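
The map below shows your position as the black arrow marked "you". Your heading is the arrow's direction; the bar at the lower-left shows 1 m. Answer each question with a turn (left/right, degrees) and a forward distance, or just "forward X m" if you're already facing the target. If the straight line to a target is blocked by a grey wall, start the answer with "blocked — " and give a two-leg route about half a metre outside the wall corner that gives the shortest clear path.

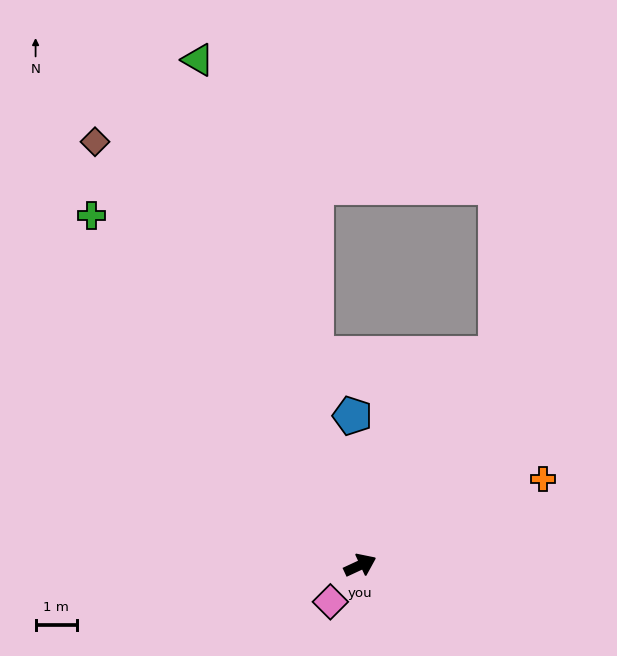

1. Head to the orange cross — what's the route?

forward 4.9 m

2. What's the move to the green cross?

turn left 103°, forward 10.6 m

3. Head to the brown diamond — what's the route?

turn left 97°, forward 12.0 m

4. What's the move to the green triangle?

turn left 83°, forward 12.8 m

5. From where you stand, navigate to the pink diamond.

turn right 154°, forward 1.1 m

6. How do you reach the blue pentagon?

turn left 68°, forward 3.6 m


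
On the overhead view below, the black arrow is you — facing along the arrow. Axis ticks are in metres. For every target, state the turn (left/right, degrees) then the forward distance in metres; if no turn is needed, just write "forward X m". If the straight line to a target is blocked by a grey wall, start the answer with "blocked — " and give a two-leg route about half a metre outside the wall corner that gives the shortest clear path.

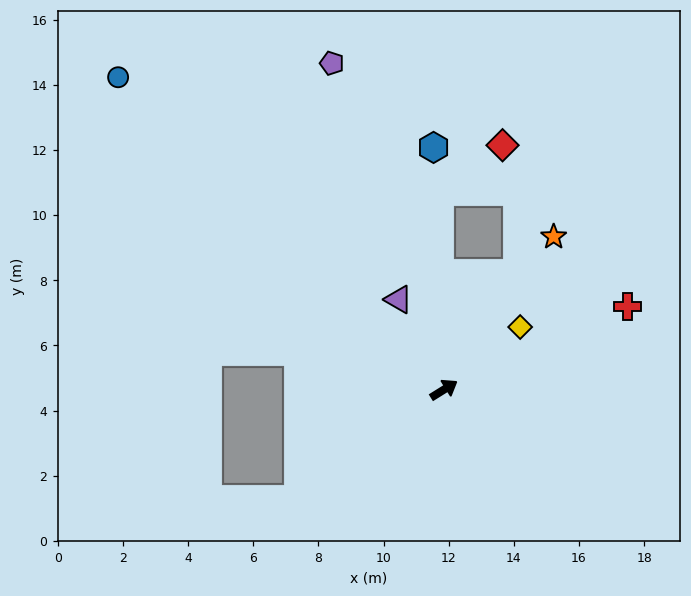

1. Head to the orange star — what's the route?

turn left 22°, forward 5.8 m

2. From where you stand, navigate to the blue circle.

turn left 104°, forward 13.9 m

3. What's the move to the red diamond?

blocked — turn left 59°, forward 6.0 m, then turn right 54°, forward 2.4 m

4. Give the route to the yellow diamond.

turn left 7°, forward 3.0 m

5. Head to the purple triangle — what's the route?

turn left 85°, forward 3.1 m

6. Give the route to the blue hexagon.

turn left 60°, forward 7.4 m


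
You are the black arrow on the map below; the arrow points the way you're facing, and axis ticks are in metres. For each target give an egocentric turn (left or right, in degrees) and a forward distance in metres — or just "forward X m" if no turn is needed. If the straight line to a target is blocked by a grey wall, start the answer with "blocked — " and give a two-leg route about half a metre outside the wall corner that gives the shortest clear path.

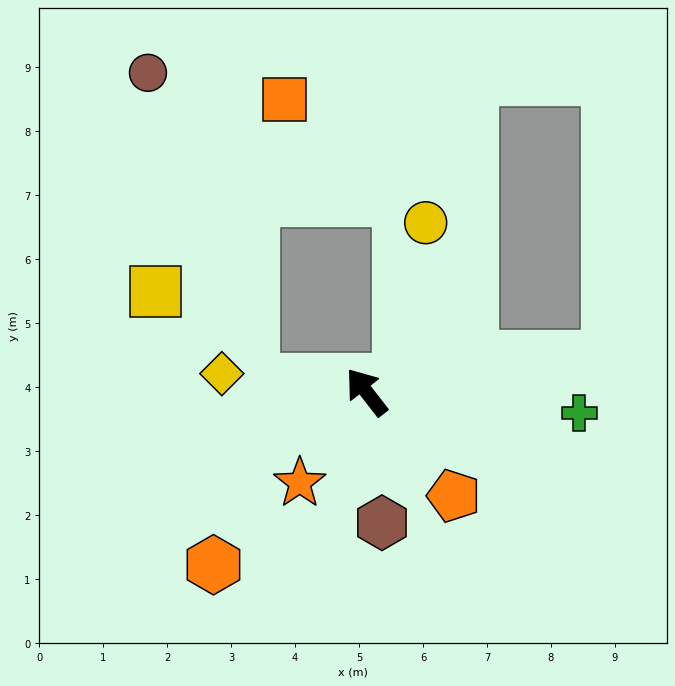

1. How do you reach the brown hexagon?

turn left 149°, forward 2.1 m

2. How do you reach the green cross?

turn right 133°, forward 3.3 m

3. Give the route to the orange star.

turn left 106°, forward 1.8 m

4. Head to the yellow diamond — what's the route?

turn left 45°, forward 2.3 m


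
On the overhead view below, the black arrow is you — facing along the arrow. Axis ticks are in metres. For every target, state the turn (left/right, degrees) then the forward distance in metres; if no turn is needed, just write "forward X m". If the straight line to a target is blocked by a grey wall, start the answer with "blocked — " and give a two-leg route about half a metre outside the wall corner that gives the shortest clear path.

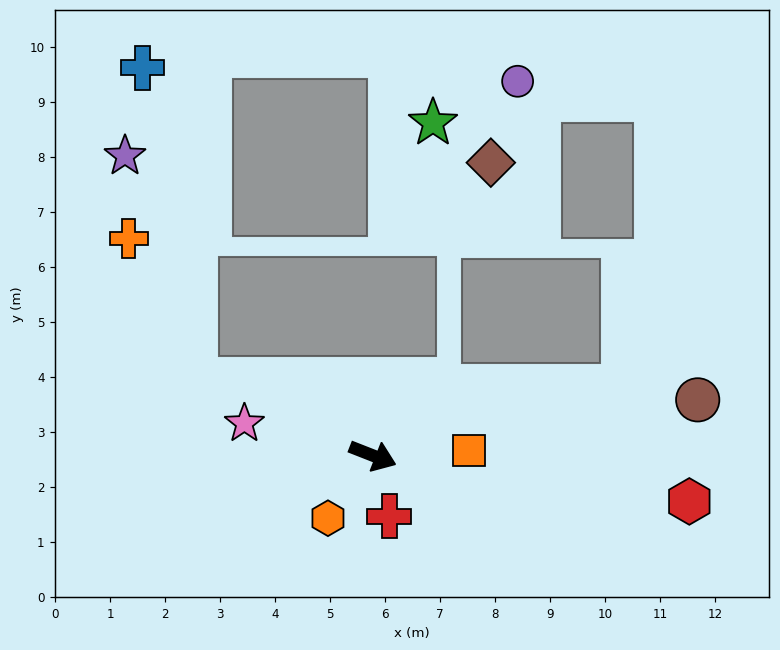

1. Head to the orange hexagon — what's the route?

turn right 104°, forward 1.4 m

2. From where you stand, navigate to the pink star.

turn right 173°, forward 2.4 m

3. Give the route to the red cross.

turn right 53°, forward 1.1 m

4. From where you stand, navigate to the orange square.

turn left 24°, forward 1.7 m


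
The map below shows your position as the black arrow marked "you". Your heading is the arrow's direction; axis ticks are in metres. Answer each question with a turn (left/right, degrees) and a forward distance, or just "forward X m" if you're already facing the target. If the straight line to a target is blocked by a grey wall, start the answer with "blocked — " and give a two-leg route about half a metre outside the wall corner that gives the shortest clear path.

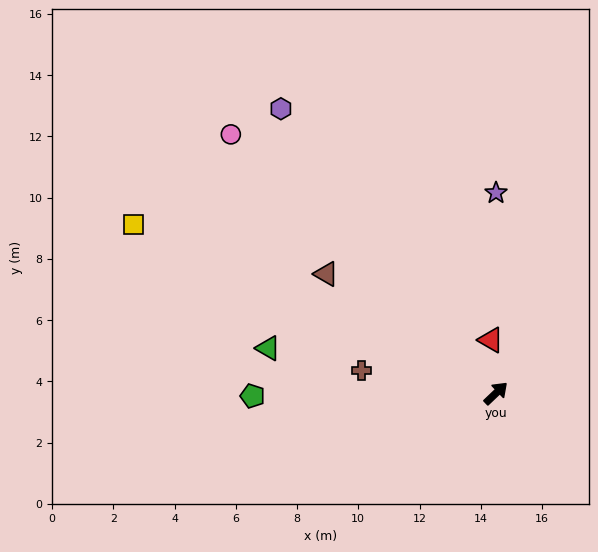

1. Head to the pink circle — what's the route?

turn left 92°, forward 12.1 m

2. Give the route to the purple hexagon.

turn left 83°, forward 11.6 m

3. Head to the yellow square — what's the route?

turn left 111°, forward 13.1 m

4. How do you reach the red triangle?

turn left 52°, forward 1.7 m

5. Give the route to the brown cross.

turn left 127°, forward 4.5 m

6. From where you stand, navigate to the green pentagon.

turn left 137°, forward 8.0 m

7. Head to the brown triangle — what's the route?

turn left 101°, forward 6.8 m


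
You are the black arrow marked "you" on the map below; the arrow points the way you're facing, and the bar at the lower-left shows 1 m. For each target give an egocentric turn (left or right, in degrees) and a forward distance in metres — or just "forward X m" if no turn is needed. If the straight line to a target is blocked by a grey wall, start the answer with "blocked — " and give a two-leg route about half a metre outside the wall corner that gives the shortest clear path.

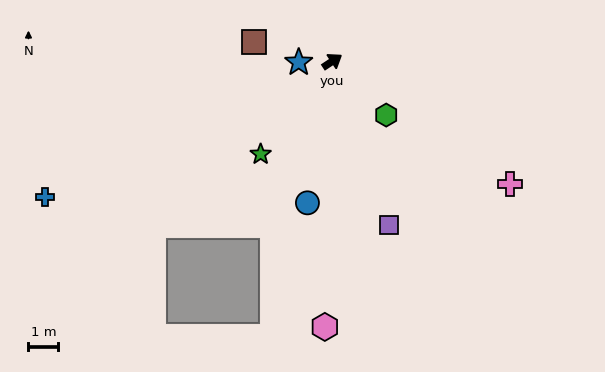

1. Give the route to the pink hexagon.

turn right 125°, forward 8.9 m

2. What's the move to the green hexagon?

turn right 78°, forward 2.6 m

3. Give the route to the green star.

turn right 161°, forward 3.9 m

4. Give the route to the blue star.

turn left 148°, forward 1.1 m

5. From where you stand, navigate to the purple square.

turn right 104°, forward 5.8 m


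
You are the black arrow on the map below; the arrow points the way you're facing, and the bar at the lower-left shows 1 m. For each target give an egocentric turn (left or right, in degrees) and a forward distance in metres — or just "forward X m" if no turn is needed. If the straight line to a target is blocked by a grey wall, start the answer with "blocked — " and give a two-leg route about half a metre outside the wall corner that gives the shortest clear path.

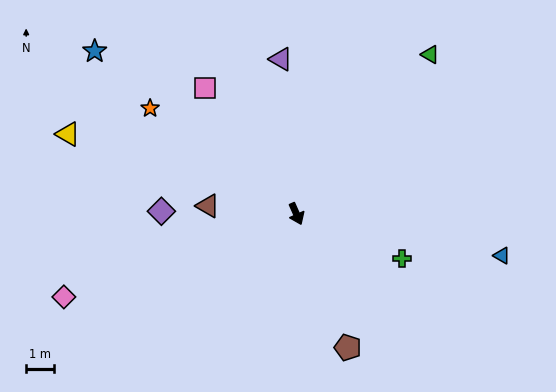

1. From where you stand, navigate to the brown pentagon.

turn right 3°, forward 5.1 m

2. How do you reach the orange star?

turn right 150°, forward 6.4 m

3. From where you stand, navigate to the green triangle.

turn left 116°, forward 7.4 m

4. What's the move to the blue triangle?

turn left 55°, forward 7.4 m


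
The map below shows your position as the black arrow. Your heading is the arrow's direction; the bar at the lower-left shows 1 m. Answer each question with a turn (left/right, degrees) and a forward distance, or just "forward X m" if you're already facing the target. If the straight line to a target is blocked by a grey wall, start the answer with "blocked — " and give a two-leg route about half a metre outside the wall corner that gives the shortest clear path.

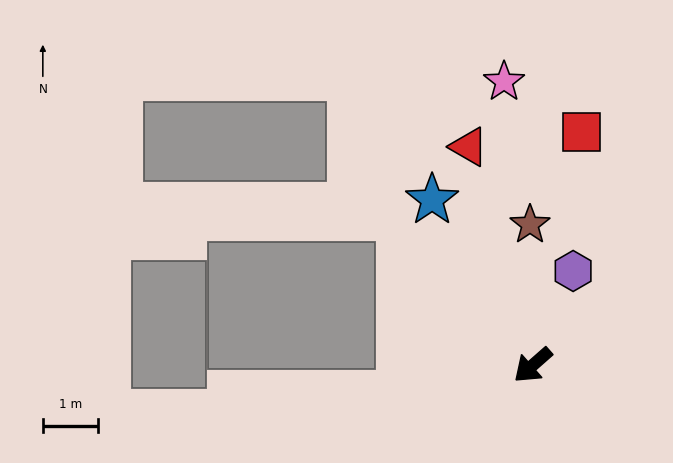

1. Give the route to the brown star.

turn right 130°, forward 2.5 m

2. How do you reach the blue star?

turn right 100°, forward 3.5 m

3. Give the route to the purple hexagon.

turn right 155°, forward 1.9 m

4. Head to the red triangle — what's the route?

turn right 115°, forward 4.1 m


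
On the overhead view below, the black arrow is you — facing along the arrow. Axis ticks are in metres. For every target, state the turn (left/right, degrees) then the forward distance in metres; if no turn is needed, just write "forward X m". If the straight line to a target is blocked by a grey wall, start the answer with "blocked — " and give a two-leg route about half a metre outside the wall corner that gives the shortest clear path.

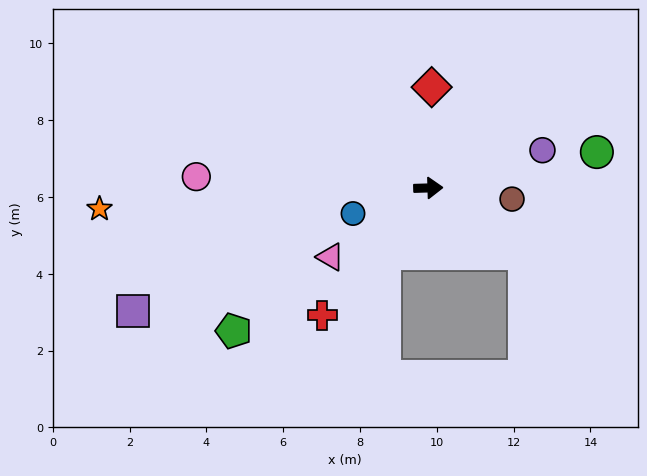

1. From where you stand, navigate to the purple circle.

turn left 17°, forward 3.1 m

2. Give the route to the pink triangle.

turn right 146°, forward 3.1 m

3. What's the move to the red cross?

turn right 131°, forward 4.3 m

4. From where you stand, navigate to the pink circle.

turn left 176°, forward 6.0 m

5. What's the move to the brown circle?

turn right 9°, forward 2.2 m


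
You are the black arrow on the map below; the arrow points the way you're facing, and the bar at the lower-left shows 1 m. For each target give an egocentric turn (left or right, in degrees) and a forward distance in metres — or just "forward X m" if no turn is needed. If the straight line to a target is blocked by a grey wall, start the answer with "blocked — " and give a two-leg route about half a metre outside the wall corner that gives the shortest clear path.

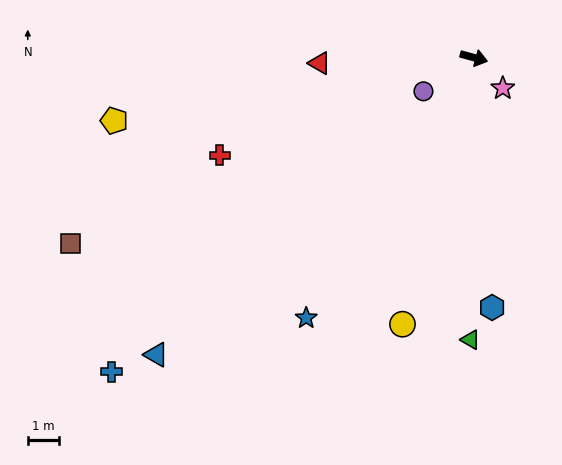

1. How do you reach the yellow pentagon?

turn right 155°, forward 11.8 m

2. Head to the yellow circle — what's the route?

turn right 90°, forward 9.0 m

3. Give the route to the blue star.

turn right 107°, forward 10.0 m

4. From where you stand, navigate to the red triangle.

turn right 163°, forward 5.0 m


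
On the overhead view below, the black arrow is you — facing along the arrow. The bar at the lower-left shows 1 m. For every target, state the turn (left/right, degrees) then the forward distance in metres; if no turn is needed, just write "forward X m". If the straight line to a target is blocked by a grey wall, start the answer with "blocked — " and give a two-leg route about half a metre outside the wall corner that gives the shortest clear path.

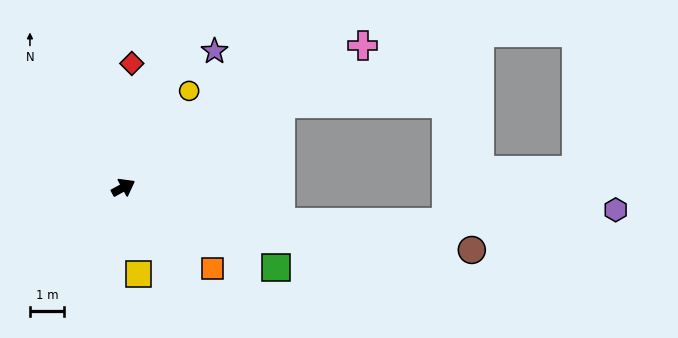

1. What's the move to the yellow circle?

turn left 27°, forward 3.4 m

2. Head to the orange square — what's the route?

turn right 71°, forward 3.5 m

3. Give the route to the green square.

turn right 56°, forward 5.0 m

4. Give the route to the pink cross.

turn left 2°, forward 8.1 m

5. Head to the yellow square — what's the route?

turn right 109°, forward 2.6 m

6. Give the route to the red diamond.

turn left 58°, forward 3.6 m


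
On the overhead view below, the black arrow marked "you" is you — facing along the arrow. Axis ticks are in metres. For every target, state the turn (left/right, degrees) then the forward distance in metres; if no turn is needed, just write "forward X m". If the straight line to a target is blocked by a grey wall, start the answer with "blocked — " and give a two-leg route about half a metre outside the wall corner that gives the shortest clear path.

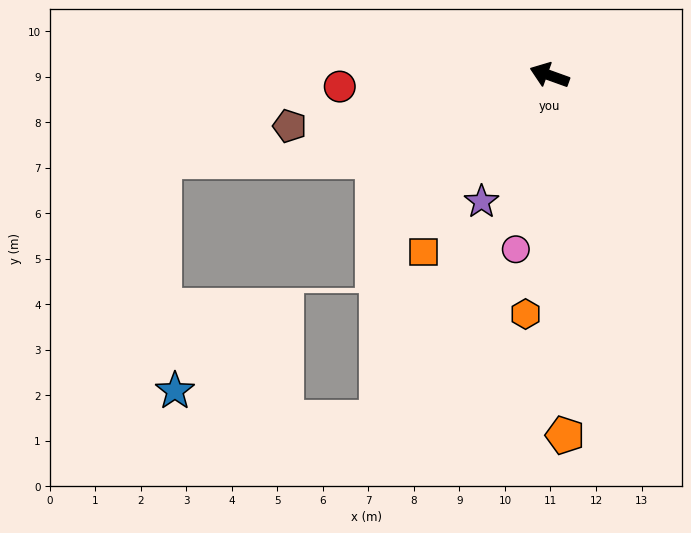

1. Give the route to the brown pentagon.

turn left 31°, forward 5.8 m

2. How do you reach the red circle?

turn left 23°, forward 4.6 m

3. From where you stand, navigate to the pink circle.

turn left 99°, forward 3.9 m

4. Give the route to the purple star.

turn left 82°, forward 3.2 m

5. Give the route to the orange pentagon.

turn left 112°, forward 7.9 m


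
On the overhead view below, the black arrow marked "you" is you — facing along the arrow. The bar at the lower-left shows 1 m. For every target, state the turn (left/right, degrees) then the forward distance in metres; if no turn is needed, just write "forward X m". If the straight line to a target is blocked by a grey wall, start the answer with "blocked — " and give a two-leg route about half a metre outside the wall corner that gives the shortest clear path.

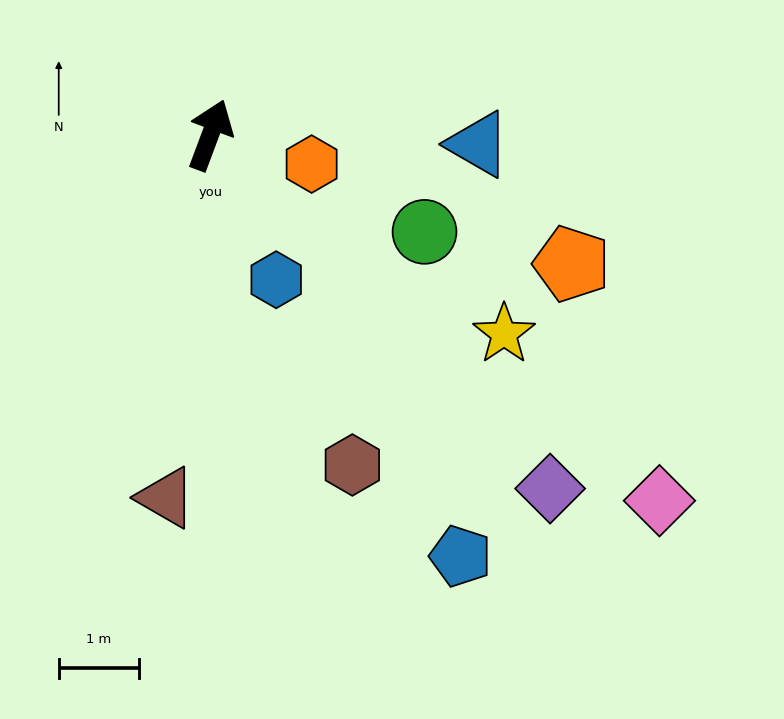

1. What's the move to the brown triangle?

turn right 166°, forward 4.5 m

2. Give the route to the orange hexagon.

turn right 86°, forward 1.3 m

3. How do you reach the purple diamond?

turn right 116°, forward 6.1 m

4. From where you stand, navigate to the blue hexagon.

turn right 135°, forward 2.0 m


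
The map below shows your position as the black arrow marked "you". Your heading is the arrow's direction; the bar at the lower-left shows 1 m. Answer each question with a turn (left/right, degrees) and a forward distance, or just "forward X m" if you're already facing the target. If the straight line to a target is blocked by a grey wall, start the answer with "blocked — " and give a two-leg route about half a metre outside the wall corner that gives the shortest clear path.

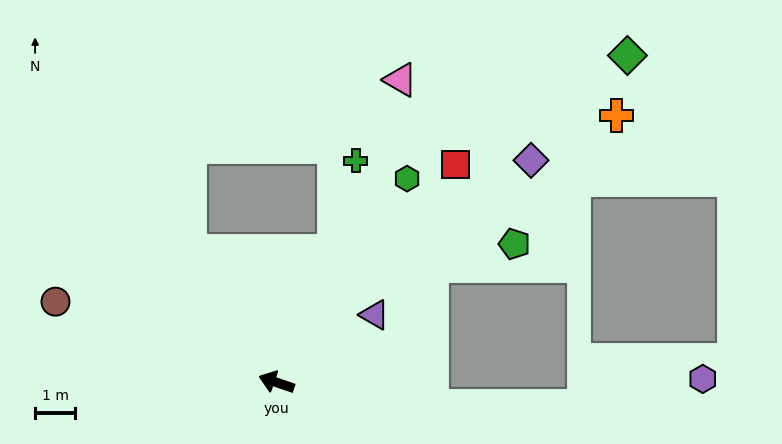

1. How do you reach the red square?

turn right 110°, forward 7.1 m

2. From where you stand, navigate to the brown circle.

forward 5.9 m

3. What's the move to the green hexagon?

turn right 104°, forward 6.1 m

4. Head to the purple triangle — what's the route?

turn right 126°, forward 3.0 m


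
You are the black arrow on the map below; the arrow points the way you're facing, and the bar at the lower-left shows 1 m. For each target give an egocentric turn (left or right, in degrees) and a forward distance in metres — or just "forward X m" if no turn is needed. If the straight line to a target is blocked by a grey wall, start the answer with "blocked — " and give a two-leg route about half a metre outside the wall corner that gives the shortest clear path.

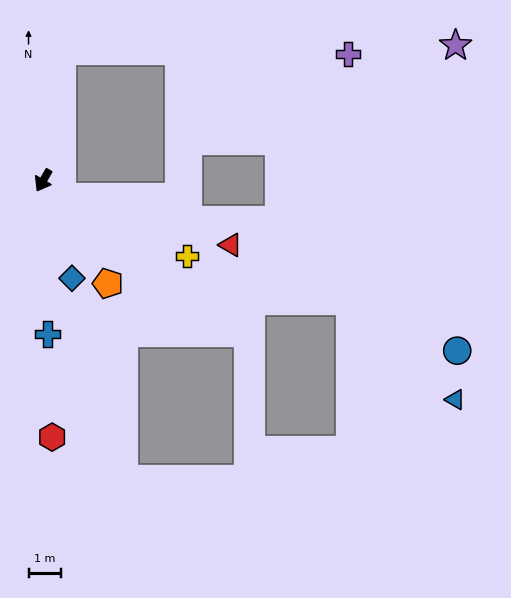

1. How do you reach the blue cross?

turn left 32°, forward 4.7 m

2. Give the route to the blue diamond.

turn left 46°, forward 3.1 m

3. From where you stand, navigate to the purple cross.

blocked — turn right 158°, forward 4.0 m, then turn right 82°, forward 8.8 m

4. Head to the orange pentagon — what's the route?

turn left 62°, forward 3.7 m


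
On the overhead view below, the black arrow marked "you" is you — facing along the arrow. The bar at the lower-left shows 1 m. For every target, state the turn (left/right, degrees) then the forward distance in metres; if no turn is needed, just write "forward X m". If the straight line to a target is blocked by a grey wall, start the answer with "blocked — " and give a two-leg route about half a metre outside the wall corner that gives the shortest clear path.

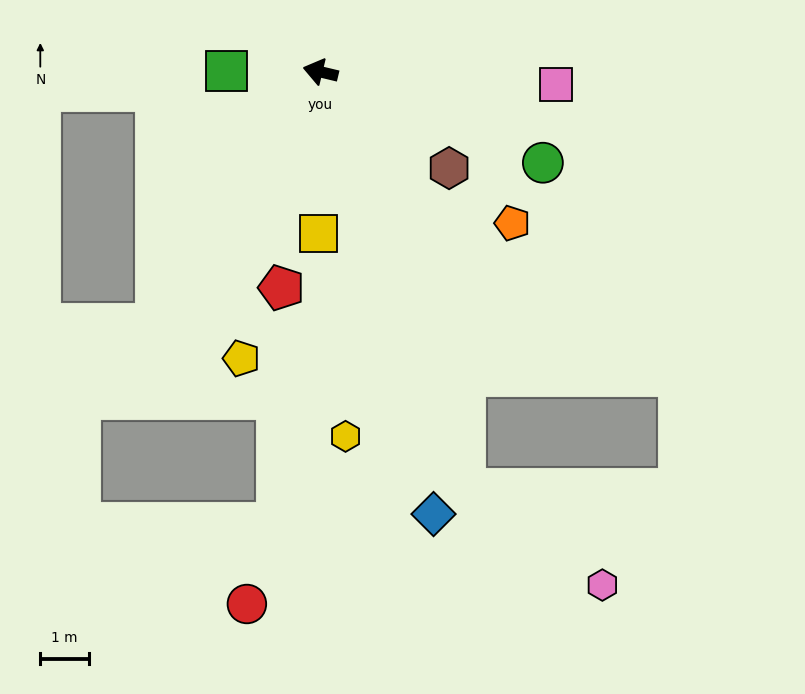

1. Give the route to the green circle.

turn left 171°, forward 4.9 m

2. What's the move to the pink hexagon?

blocked — turn left 123°, forward 9.0 m, then turn left 35°, forward 3.4 m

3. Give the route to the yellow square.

turn left 103°, forward 3.3 m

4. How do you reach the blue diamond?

turn left 118°, forward 9.3 m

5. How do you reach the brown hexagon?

turn left 157°, forward 3.3 m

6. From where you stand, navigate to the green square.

turn left 13°, forward 1.9 m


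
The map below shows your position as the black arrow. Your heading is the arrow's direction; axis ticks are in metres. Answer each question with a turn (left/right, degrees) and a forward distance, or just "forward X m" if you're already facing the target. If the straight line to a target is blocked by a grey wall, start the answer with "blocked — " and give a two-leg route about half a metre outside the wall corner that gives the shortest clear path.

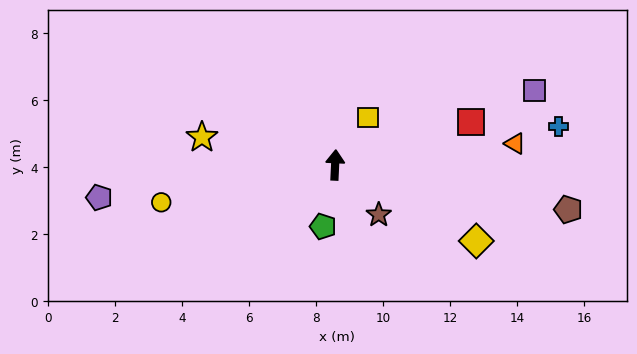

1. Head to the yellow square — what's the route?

turn right 32°, forward 1.7 m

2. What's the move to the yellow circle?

turn left 105°, forward 5.3 m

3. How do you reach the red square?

turn right 70°, forward 4.3 m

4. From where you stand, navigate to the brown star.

turn right 136°, forward 2.0 m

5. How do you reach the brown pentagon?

turn right 98°, forward 7.1 m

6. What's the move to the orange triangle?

turn right 81°, forward 5.4 m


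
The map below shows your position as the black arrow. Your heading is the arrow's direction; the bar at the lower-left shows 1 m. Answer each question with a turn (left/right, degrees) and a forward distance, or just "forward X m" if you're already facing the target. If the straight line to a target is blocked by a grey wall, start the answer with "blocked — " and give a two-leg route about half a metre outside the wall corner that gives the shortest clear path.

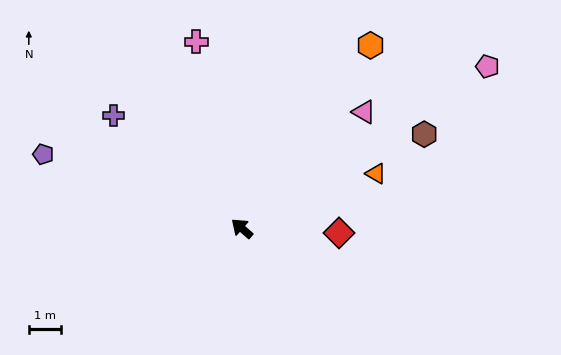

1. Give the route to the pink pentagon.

turn right 105°, forward 9.0 m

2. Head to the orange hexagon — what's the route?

turn right 84°, forward 6.8 m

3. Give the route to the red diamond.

turn right 141°, forward 3.0 m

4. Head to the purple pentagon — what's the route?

turn left 21°, forward 6.5 m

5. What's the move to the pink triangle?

turn right 95°, forward 5.2 m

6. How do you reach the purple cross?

forward 5.2 m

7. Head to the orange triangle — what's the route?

turn right 117°, forward 4.4 m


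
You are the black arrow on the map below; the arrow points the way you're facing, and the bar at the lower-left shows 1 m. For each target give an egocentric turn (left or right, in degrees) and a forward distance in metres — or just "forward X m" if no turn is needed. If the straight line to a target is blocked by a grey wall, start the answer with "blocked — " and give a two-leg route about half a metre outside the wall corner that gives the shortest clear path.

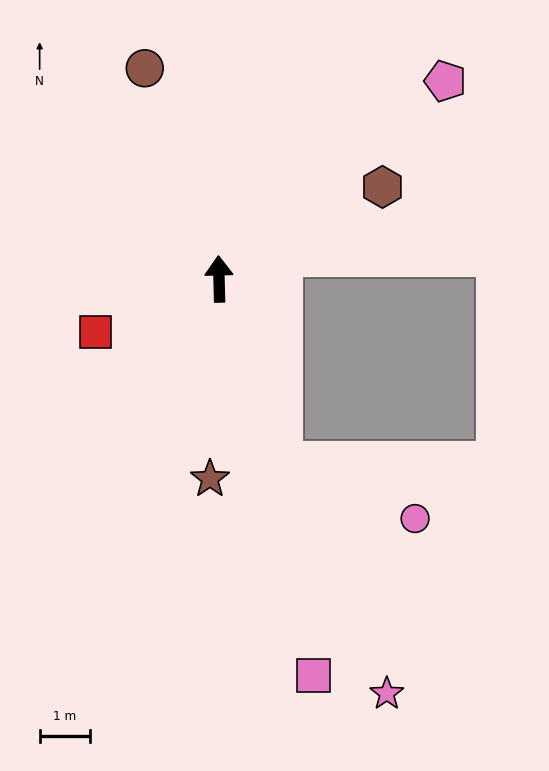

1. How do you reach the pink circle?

blocked — turn right 163°, forward 3.9 m, then turn left 49°, forward 2.9 m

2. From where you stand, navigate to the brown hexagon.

turn right 62°, forward 3.7 m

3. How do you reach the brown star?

turn left 176°, forward 4.0 m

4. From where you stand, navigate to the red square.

turn left 112°, forward 2.7 m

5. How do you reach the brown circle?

turn left 18°, forward 4.5 m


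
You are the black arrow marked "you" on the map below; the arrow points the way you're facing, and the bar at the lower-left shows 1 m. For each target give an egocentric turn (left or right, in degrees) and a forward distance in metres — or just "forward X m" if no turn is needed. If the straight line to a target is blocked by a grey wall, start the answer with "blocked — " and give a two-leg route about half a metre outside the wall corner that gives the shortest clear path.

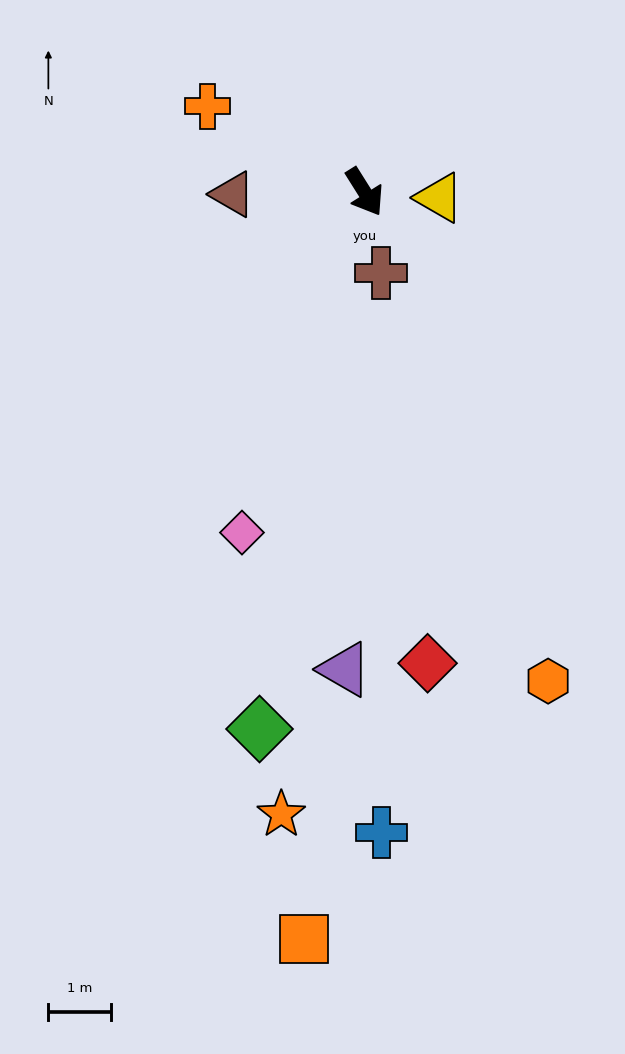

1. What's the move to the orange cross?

turn right 151°, forward 2.8 m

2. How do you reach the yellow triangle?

turn left 54°, forward 1.2 m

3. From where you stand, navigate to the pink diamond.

turn right 52°, forward 5.7 m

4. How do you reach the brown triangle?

turn right 121°, forward 2.1 m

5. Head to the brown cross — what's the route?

turn right 21°, forward 1.3 m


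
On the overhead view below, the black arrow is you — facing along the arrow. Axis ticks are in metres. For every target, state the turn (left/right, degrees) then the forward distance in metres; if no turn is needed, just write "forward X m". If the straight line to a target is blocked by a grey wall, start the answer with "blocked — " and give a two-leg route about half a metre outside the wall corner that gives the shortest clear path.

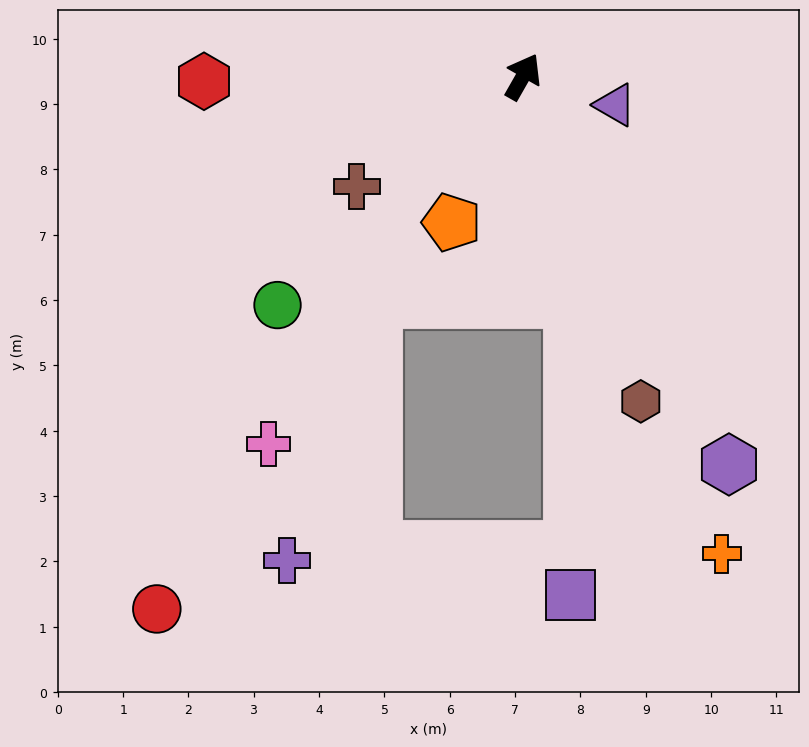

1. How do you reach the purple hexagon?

turn right 122°, forward 6.7 m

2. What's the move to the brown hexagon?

turn right 130°, forward 5.3 m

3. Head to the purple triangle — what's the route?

turn right 77°, forward 1.5 m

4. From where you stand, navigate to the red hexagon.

turn left 121°, forward 4.9 m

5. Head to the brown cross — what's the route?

turn left 153°, forward 3.1 m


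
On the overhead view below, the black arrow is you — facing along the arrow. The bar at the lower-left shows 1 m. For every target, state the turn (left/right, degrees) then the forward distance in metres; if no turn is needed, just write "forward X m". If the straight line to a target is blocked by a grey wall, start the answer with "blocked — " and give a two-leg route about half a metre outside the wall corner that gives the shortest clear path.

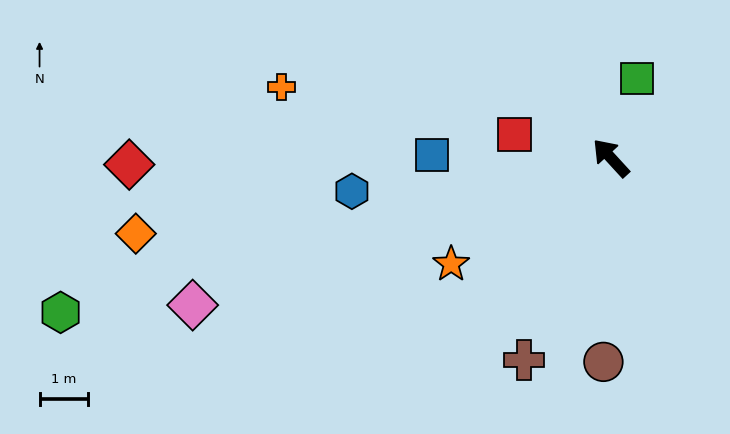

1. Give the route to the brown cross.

turn left 114°, forward 4.5 m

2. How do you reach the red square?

turn left 34°, forward 2.1 m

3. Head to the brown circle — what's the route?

turn left 135°, forward 4.2 m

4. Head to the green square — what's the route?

turn right 61°, forward 1.7 m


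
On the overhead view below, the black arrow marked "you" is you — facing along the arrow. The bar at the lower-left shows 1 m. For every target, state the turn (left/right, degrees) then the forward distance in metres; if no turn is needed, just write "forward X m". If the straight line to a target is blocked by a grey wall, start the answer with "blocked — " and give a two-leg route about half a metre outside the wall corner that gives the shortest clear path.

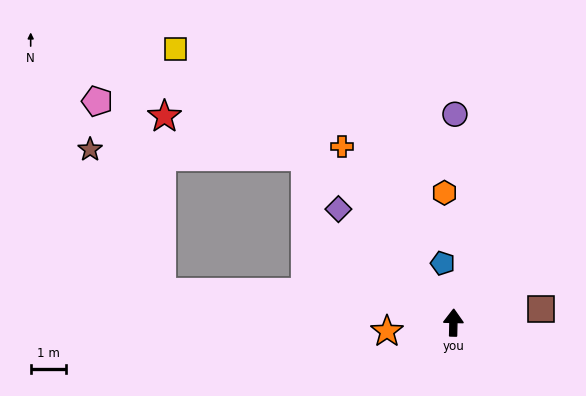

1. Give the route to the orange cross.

turn left 34°, forward 5.9 m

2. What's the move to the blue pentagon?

turn left 12°, forward 1.7 m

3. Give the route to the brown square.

turn right 80°, forward 2.5 m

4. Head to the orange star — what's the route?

turn left 99°, forward 1.9 m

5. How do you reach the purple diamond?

turn left 47°, forward 4.6 m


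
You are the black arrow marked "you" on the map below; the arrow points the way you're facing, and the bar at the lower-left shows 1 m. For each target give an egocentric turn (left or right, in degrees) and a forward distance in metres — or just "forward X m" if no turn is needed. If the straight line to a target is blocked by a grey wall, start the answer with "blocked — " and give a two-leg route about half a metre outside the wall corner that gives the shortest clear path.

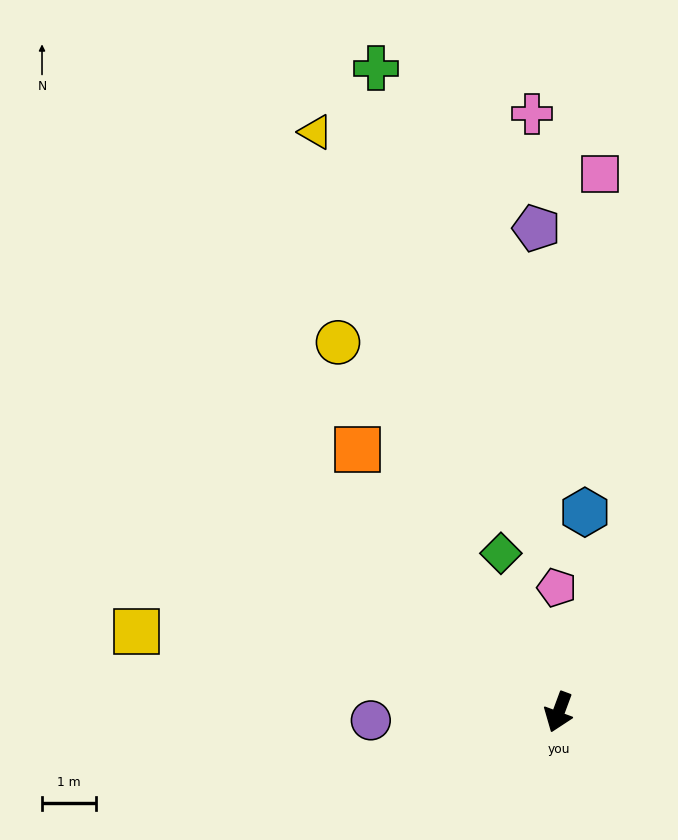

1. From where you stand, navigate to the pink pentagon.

turn right 159°, forward 2.3 m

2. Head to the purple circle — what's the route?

turn right 67°, forward 3.5 m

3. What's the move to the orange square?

turn right 122°, forward 6.2 m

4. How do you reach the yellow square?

turn right 81°, forward 8.0 m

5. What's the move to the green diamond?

turn right 140°, forward 3.1 m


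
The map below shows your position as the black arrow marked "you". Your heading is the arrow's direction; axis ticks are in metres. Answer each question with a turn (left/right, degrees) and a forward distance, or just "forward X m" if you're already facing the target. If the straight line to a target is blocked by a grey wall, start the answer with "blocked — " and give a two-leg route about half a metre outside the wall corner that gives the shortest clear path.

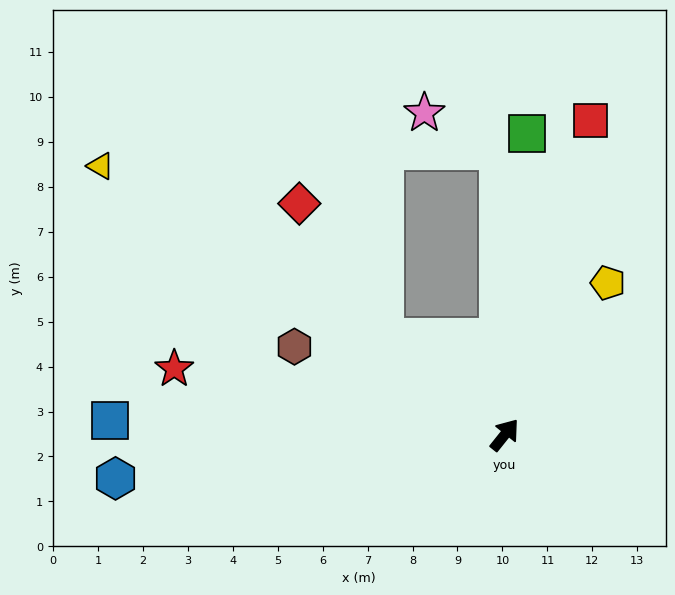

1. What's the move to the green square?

turn left 34°, forward 6.7 m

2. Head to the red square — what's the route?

turn left 23°, forward 7.2 m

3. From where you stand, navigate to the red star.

turn left 117°, forward 7.5 m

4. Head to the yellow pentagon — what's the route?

turn left 4°, forward 4.1 m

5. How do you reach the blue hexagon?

turn left 135°, forward 8.7 m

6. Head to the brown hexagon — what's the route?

turn left 106°, forward 5.1 m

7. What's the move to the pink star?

blocked — turn left 40°, forward 6.3 m, then turn left 62°, forward 1.8 m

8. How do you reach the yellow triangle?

turn left 95°, forward 10.8 m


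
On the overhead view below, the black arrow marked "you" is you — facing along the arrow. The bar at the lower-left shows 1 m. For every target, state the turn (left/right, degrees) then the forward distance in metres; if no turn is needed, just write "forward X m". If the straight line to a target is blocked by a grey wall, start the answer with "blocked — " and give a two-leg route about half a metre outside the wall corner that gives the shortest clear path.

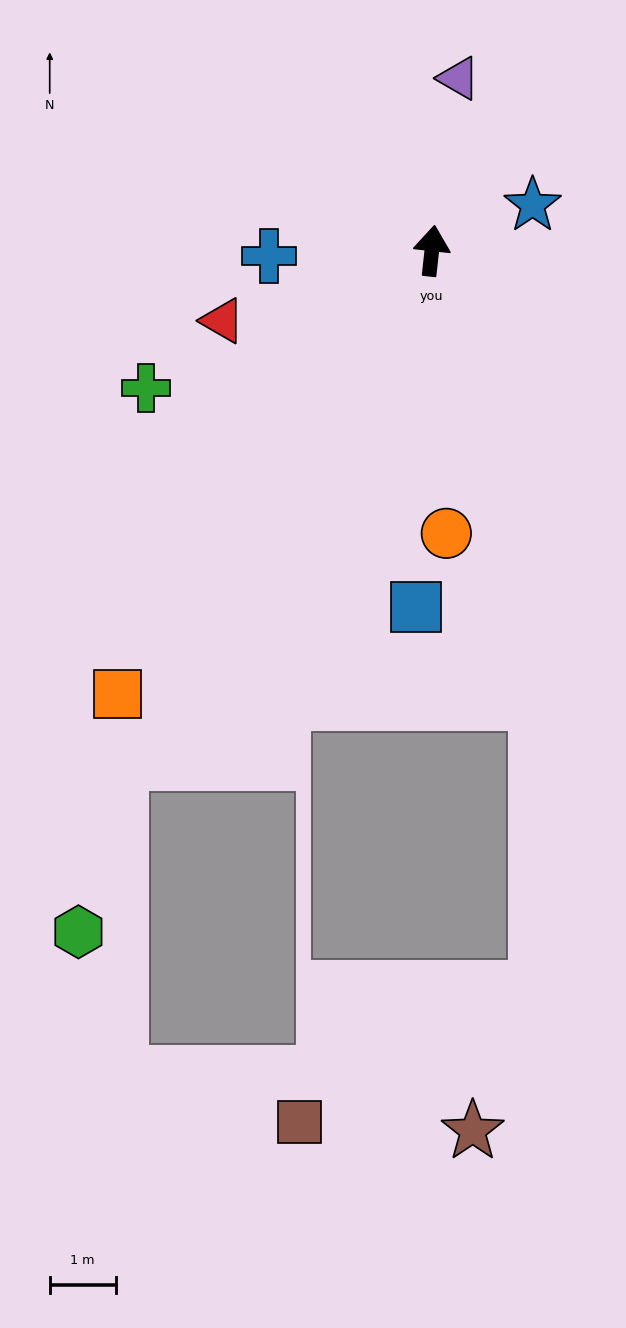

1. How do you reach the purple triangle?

turn right 3°, forward 2.6 m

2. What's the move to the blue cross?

turn left 98°, forward 2.5 m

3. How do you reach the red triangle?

turn left 115°, forward 3.3 m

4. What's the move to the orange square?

turn left 151°, forward 8.2 m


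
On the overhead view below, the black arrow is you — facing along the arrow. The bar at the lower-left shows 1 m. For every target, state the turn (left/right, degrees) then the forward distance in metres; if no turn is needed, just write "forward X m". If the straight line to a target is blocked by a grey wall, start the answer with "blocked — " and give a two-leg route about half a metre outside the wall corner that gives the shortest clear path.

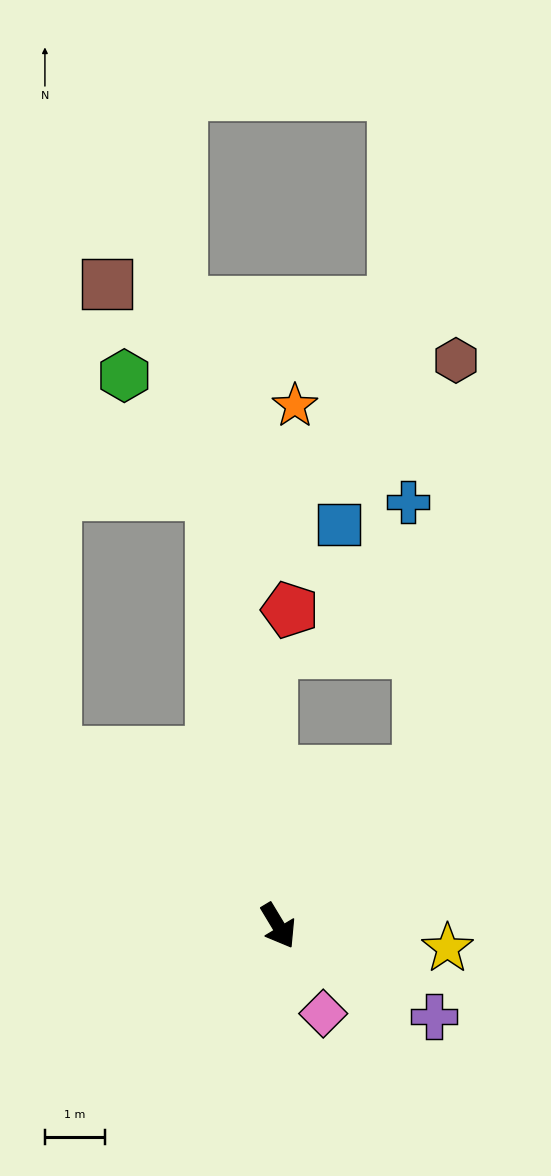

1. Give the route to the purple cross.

turn left 29°, forward 3.0 m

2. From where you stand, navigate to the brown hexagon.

blocked — turn left 107°, forward 3.5 m, then turn left 37°, forward 6.9 m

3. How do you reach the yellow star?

turn left 51°, forward 2.8 m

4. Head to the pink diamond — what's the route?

turn right 4°, forward 1.6 m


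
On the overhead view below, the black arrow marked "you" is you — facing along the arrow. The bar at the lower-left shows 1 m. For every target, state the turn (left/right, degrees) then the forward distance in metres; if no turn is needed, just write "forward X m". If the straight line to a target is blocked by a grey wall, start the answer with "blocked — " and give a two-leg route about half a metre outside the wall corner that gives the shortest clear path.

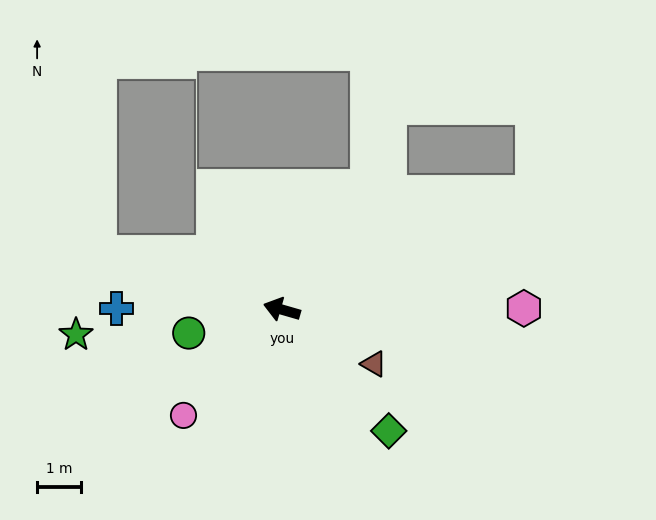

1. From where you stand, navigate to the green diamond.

turn left 147°, forward 3.7 m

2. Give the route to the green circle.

turn left 30°, forward 2.2 m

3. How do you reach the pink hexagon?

turn right 164°, forward 5.5 m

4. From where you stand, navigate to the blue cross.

turn left 16°, forward 3.8 m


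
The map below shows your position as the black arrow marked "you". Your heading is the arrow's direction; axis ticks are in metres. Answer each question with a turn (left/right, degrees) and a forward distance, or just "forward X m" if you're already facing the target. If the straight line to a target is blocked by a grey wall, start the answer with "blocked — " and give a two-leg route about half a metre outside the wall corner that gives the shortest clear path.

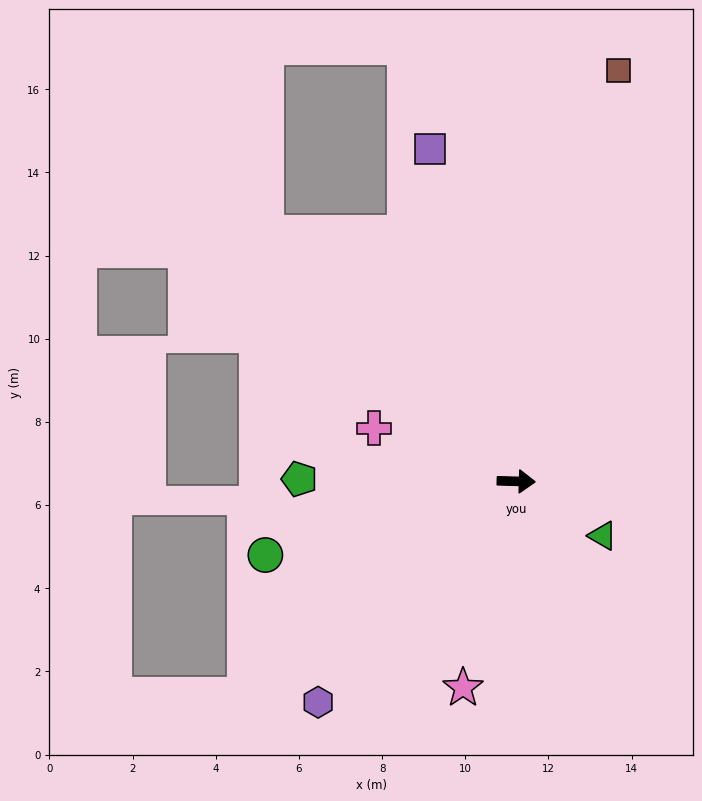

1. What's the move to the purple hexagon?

turn right 130°, forward 7.1 m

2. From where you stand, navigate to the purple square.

turn left 106°, forward 8.3 m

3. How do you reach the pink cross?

turn left 161°, forward 3.6 m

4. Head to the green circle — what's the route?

turn right 162°, forward 6.3 m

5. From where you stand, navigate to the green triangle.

turn right 31°, forward 2.5 m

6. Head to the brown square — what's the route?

turn left 78°, forward 10.2 m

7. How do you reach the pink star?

turn right 103°, forward 5.1 m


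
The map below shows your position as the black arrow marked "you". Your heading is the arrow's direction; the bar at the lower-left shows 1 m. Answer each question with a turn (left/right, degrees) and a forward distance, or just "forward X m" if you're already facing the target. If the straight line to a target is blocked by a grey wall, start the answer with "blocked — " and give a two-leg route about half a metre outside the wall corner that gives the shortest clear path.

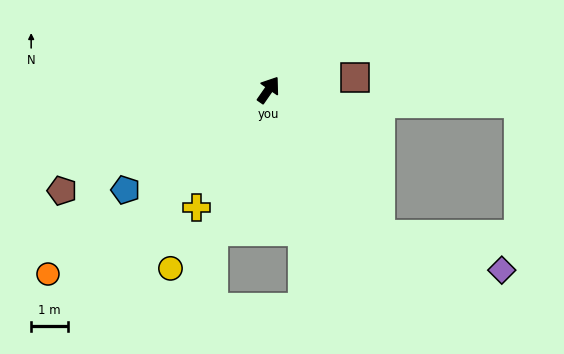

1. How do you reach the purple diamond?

blocked — turn right 108°, forward 5.0 m, then turn left 37°, forward 3.5 m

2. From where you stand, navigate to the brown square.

turn right 47°, forward 2.4 m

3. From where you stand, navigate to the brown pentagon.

turn left 151°, forward 6.3 m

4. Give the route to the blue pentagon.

turn left 160°, forward 4.8 m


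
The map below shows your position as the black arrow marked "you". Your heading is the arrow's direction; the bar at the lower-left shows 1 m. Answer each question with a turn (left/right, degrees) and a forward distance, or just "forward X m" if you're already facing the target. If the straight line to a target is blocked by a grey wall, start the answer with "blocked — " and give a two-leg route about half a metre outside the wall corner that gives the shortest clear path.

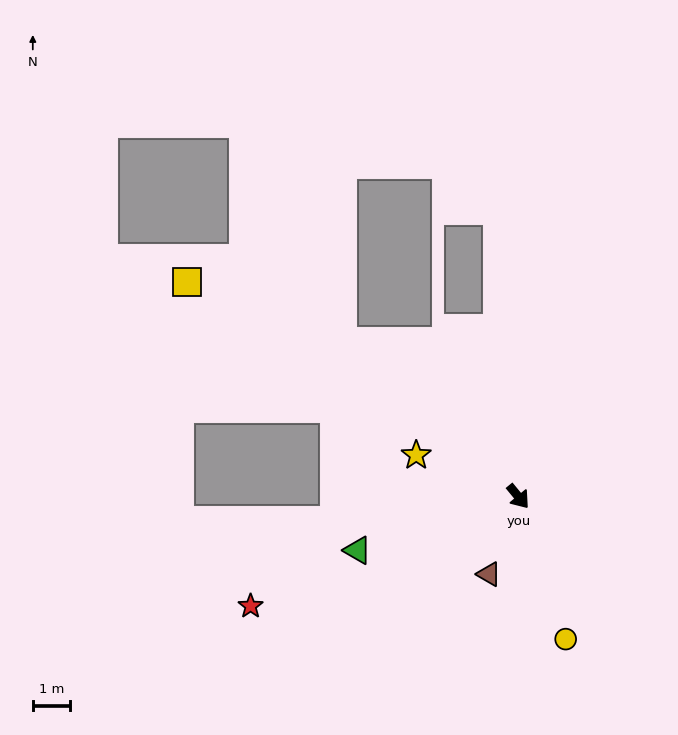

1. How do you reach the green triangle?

turn right 111°, forward 4.6 m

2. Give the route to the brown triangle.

turn right 60°, forward 2.2 m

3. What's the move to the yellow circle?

turn right 21°, forward 4.0 m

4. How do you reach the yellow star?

turn right 151°, forward 3.0 m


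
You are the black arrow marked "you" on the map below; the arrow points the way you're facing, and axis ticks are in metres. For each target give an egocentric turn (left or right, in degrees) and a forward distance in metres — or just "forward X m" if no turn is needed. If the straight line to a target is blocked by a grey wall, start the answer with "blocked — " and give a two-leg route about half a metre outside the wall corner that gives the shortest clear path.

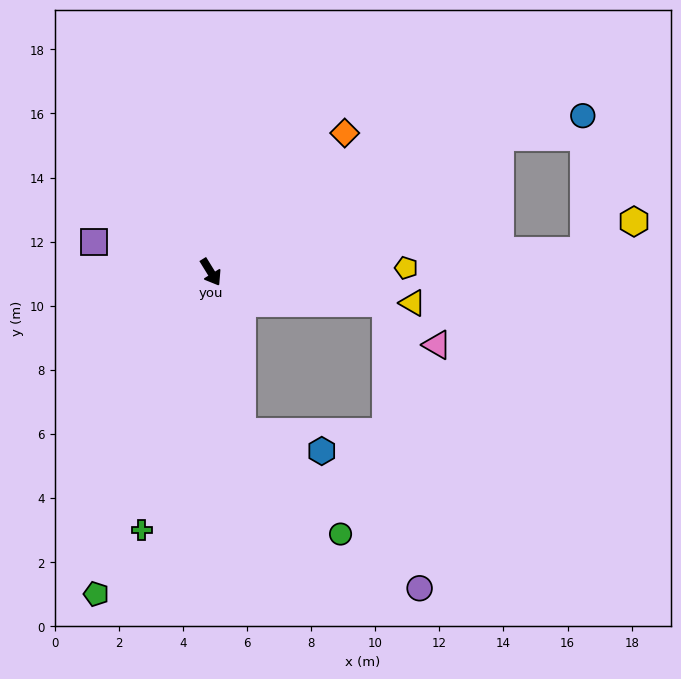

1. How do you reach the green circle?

blocked — turn right 20°, forward 5.1 m, then turn left 32°, forward 4.4 m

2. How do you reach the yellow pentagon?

turn left 60°, forward 6.1 m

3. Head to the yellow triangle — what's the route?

turn left 50°, forward 6.4 m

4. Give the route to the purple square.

turn right 136°, forward 3.8 m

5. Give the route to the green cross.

turn right 47°, forward 8.3 m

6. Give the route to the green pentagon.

turn right 51°, forward 10.7 m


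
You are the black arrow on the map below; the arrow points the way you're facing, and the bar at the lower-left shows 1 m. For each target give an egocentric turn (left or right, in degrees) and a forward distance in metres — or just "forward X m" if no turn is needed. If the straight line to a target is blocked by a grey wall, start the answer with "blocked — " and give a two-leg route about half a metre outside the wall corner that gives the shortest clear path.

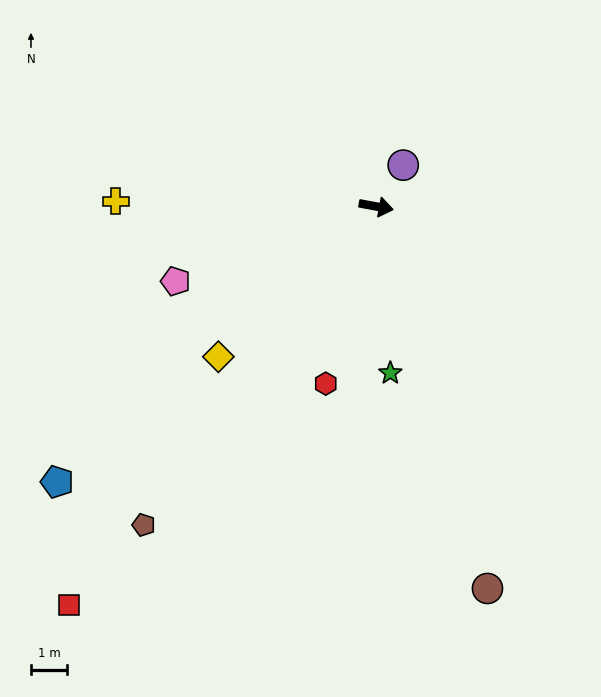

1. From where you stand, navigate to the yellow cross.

turn right 171°, forward 7.2 m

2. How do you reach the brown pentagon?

turn right 116°, forward 10.9 m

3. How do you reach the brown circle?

turn right 63°, forward 11.0 m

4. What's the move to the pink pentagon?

turn right 149°, forward 5.9 m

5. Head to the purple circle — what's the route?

turn left 67°, forward 1.4 m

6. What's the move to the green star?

turn right 75°, forward 4.6 m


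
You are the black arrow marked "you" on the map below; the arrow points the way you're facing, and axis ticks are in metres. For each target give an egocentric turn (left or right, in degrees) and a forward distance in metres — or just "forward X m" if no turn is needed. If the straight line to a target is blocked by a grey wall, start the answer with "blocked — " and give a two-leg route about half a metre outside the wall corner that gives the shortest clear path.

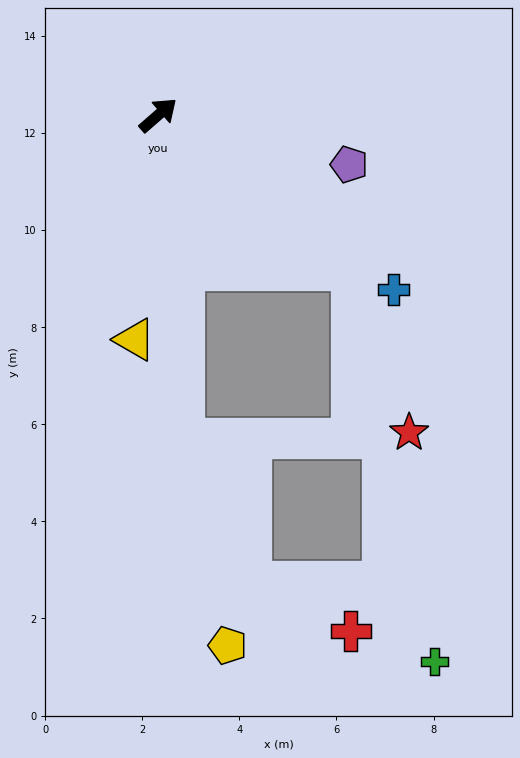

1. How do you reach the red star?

blocked — turn right 80°, forward 5.1 m, then turn right 32°, forward 3.6 m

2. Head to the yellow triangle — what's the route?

turn right 137°, forward 4.6 m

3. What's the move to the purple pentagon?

turn right 56°, forward 4.1 m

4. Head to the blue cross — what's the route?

turn right 78°, forward 6.0 m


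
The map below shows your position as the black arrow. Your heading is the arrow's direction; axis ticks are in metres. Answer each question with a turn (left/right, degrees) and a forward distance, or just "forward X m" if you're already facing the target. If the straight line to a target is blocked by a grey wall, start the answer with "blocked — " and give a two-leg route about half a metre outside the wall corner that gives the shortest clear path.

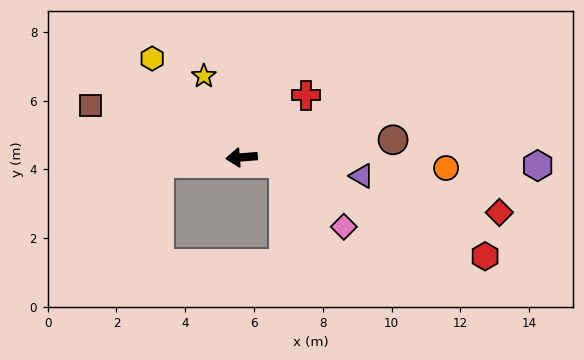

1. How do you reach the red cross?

turn right 141°, forward 2.6 m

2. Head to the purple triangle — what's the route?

turn left 167°, forward 3.5 m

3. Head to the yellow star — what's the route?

turn right 70°, forward 2.6 m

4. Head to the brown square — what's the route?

turn right 23°, forward 4.6 m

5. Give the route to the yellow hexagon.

turn right 52°, forward 3.9 m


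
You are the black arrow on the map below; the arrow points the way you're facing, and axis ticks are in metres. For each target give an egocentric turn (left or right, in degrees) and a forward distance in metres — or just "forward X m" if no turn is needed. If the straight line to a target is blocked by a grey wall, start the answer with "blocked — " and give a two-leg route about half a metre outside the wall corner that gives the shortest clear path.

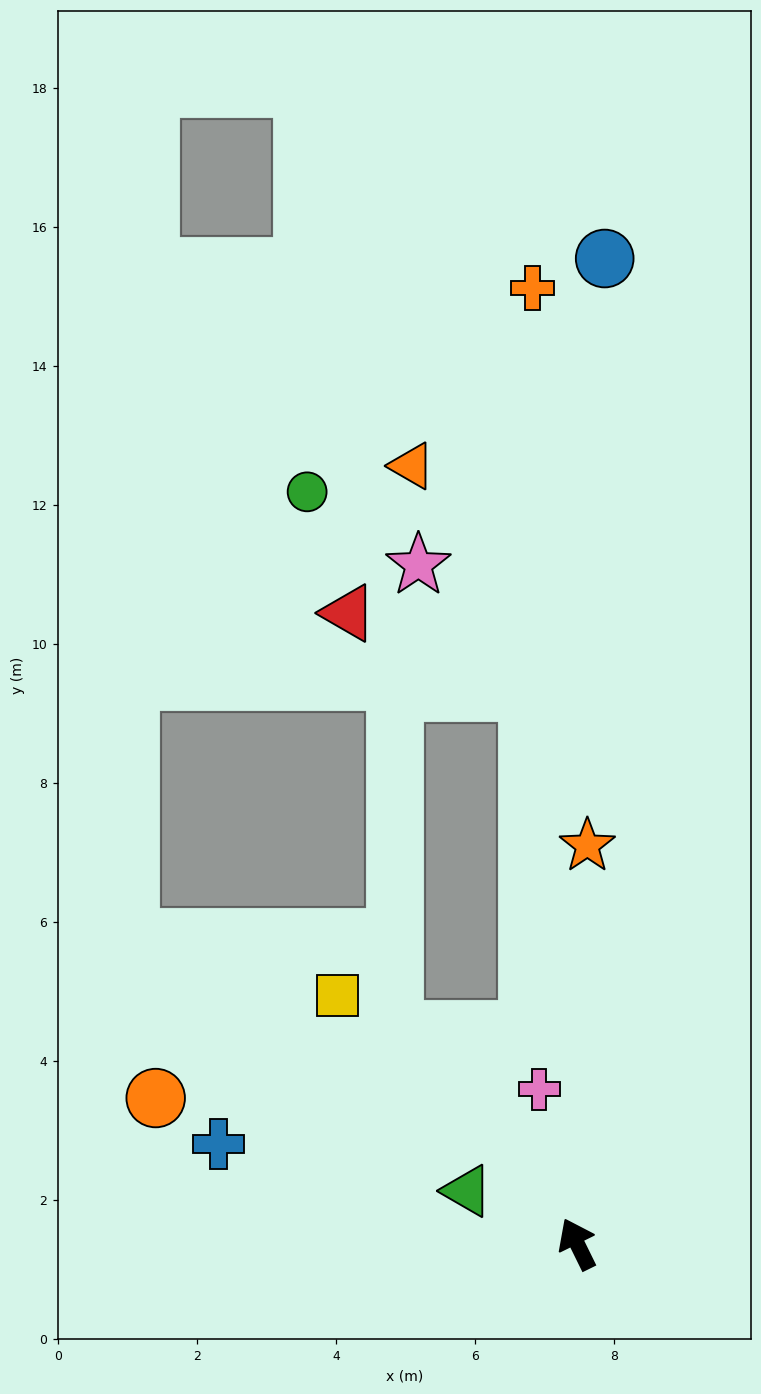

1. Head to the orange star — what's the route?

turn right 28°, forward 5.7 m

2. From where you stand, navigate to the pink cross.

turn right 12°, forward 2.3 m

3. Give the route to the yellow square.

turn left 18°, forward 5.0 m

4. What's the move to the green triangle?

turn left 38°, forward 1.8 m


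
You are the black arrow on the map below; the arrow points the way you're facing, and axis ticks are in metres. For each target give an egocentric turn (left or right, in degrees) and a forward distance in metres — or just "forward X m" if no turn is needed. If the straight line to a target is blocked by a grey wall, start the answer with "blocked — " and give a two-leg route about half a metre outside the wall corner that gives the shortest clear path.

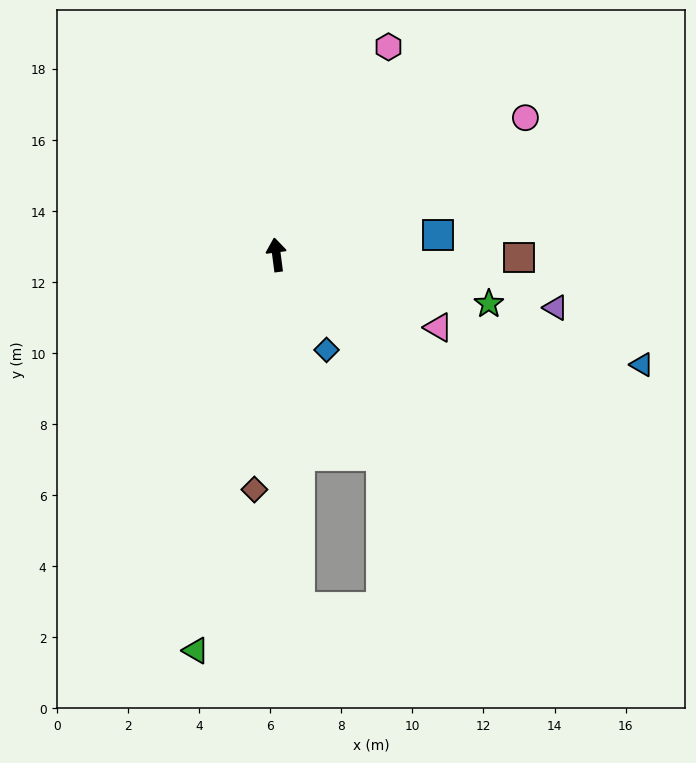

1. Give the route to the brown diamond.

turn left 167°, forward 6.6 m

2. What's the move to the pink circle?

turn right 69°, forward 8.0 m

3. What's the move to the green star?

turn right 110°, forward 6.1 m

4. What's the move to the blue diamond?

turn right 160°, forward 3.0 m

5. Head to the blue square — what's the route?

turn right 90°, forward 4.6 m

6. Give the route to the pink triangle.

turn right 122°, forward 5.0 m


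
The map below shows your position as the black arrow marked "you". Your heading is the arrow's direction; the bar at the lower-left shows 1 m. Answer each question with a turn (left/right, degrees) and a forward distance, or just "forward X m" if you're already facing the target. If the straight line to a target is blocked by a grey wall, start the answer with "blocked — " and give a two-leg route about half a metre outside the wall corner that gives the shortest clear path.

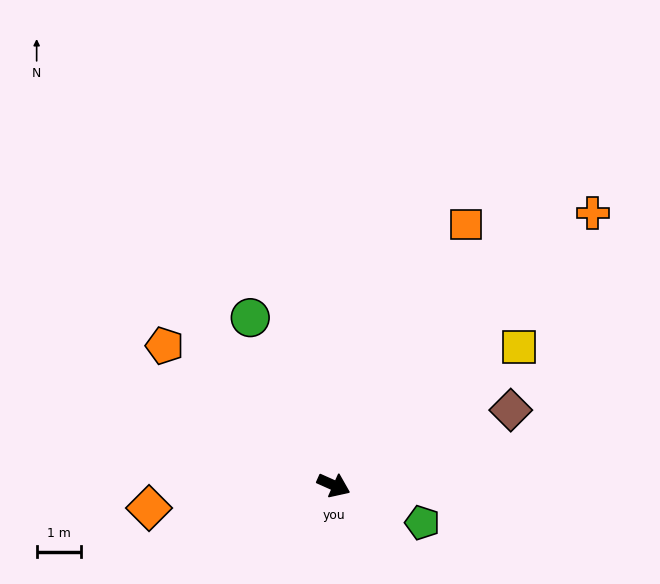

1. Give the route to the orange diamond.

turn right 149°, forward 4.2 m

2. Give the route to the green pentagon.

forward 2.2 m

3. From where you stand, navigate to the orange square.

turn left 87°, forward 6.6 m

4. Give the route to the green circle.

turn left 141°, forward 4.2 m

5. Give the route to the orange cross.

turn left 70°, forward 8.4 m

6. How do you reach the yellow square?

turn left 61°, forward 5.2 m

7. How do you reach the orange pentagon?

turn left 165°, forward 4.9 m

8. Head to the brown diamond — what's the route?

turn left 47°, forward 4.3 m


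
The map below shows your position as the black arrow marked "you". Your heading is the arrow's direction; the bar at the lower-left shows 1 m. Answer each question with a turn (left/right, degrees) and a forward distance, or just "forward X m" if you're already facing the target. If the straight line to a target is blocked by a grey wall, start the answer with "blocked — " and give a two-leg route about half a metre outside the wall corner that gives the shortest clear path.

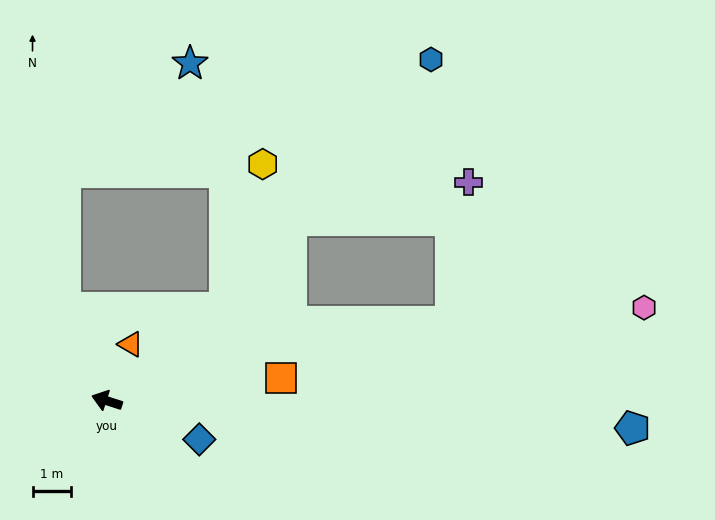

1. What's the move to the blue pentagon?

turn right 165°, forward 13.8 m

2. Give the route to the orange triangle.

turn right 95°, forward 1.6 m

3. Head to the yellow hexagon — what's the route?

blocked — turn right 124°, forward 3.9 m, then turn left 37°, forward 3.9 m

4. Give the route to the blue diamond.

turn left 175°, forward 2.6 m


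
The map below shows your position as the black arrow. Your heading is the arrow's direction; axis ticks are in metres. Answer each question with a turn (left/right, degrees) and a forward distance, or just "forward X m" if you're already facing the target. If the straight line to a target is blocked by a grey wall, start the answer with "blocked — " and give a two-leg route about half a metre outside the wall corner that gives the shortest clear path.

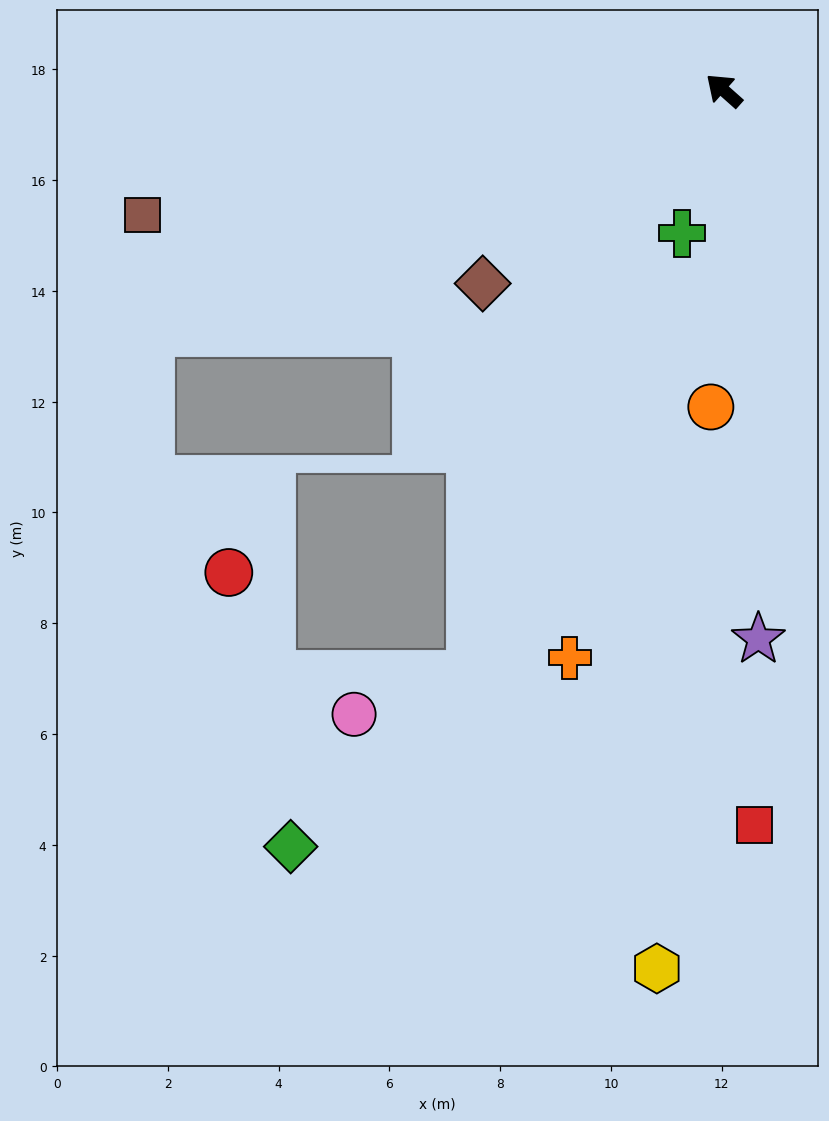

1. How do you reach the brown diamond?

turn left 80°, forward 5.6 m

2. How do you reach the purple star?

turn left 135°, forward 9.9 m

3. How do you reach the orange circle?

turn left 129°, forward 5.7 m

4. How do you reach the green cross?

turn left 115°, forward 2.7 m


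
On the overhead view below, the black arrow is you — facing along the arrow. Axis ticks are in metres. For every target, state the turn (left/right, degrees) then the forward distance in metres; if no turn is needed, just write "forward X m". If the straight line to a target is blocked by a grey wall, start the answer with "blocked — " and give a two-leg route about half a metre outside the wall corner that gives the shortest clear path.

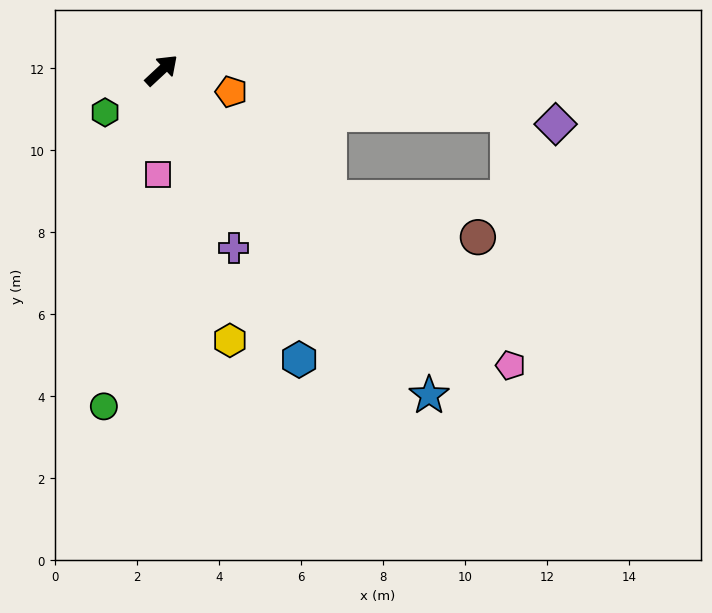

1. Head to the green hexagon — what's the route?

turn left 174°, forward 1.7 m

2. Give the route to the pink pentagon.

turn right 83°, forward 11.1 m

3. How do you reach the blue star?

turn right 93°, forward 10.3 m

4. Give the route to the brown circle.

blocked — turn right 80°, forward 5.1 m, then turn left 22°, forward 3.7 m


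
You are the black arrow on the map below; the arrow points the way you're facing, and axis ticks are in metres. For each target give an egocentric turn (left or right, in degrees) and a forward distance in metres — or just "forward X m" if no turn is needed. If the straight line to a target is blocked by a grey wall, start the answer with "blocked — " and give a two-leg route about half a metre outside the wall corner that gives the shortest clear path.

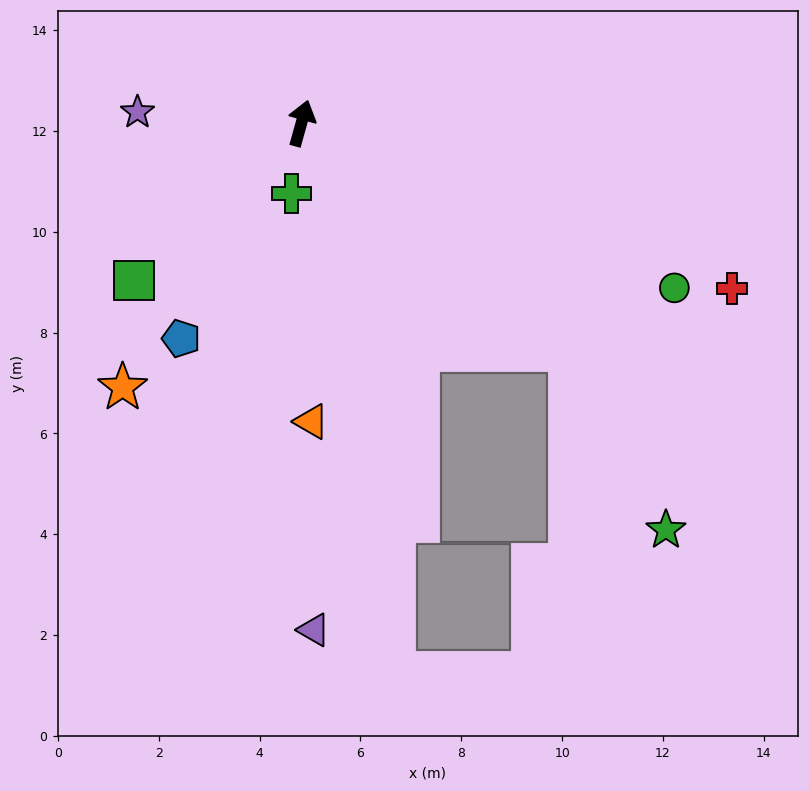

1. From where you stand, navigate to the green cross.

turn right 173°, forward 1.4 m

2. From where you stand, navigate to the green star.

blocked — turn right 115°, forward 7.0 m, then turn right 21°, forward 4.0 m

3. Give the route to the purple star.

turn left 102°, forward 3.3 m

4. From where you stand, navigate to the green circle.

turn right 98°, forward 8.1 m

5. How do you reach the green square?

turn left 149°, forward 4.6 m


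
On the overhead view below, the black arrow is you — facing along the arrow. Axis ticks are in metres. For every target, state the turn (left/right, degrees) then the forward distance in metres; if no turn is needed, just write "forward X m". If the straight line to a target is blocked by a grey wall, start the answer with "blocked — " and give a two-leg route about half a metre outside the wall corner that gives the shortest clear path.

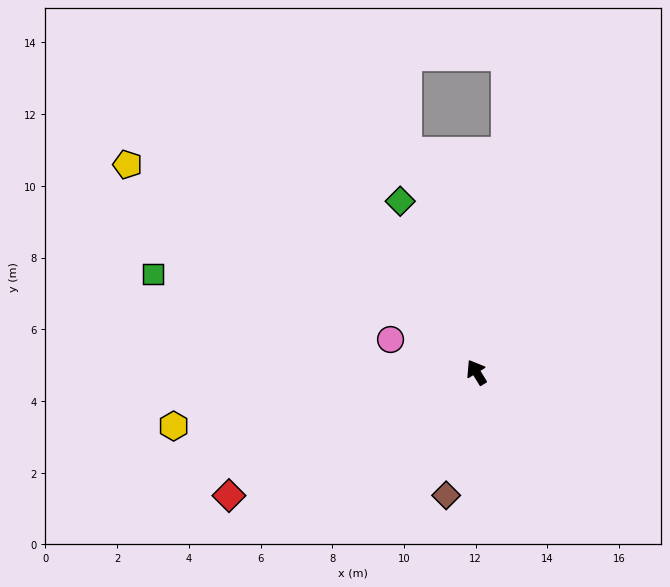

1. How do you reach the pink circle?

turn left 38°, forward 2.6 m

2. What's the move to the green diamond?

turn right 8°, forward 5.2 m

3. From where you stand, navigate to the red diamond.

turn left 85°, forward 7.7 m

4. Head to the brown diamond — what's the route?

turn left 135°, forward 3.5 m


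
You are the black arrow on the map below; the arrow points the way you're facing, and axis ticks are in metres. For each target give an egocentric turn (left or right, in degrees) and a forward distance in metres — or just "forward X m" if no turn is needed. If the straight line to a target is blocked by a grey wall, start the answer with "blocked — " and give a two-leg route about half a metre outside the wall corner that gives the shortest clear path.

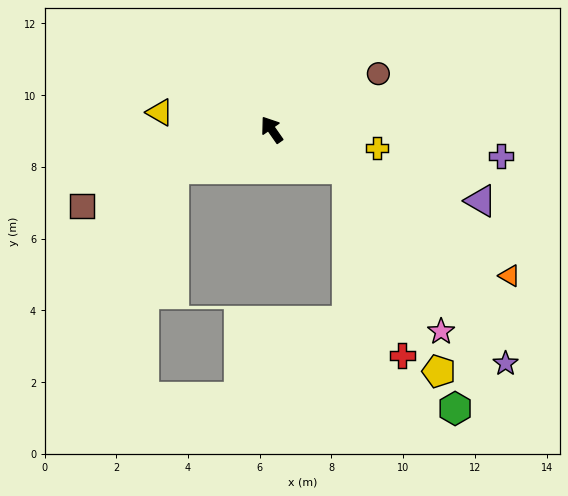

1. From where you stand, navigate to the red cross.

blocked — turn right 153°, forward 2.4 m, then turn right 45°, forward 5.4 m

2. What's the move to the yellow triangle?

turn left 46°, forward 3.2 m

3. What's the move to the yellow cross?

turn right 135°, forward 3.0 m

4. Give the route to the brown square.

turn left 77°, forward 5.7 m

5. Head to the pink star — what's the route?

blocked — turn right 153°, forward 2.4 m, then turn right 32°, forward 5.2 m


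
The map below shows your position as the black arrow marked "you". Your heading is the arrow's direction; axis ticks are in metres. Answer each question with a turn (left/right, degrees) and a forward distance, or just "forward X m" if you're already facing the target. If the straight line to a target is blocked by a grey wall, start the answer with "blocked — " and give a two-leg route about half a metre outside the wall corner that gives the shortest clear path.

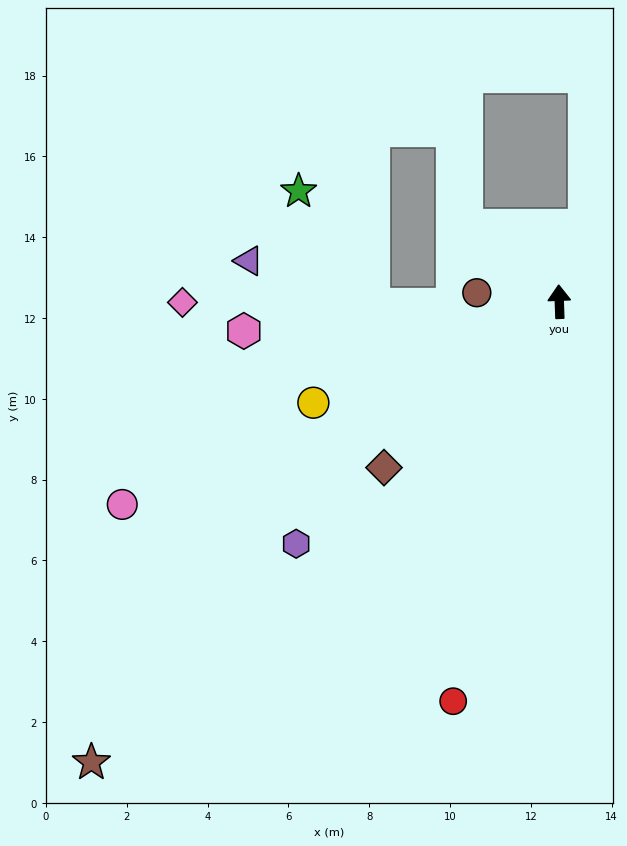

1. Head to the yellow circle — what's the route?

turn left 110°, forward 6.6 m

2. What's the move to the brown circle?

turn left 82°, forward 2.1 m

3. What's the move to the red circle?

turn left 163°, forward 10.2 m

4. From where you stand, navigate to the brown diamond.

turn left 131°, forward 6.0 m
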